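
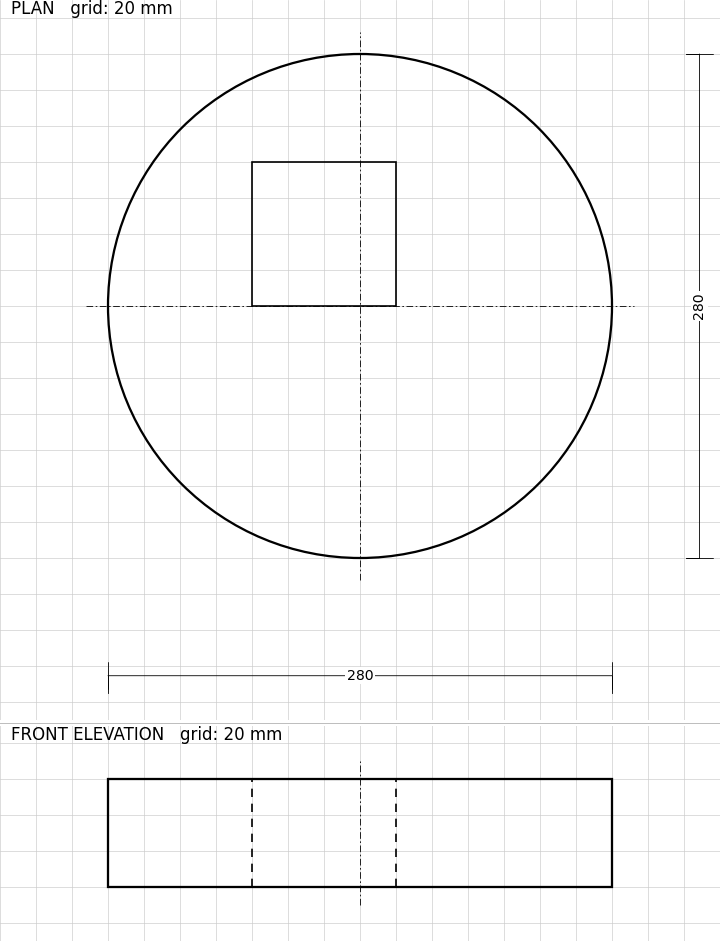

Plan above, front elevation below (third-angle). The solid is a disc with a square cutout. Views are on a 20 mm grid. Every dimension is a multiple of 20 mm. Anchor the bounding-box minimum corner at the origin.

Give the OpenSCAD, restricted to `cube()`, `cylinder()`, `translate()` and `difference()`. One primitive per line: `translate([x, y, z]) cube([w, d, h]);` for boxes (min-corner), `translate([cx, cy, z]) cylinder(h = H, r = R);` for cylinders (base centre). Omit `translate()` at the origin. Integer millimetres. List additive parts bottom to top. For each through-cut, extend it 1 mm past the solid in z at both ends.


difference() {
  translate([140, 140, 0]) cylinder(h = 60, r = 140);
  translate([80, 140, -1]) cube([80, 80, 62]);
}


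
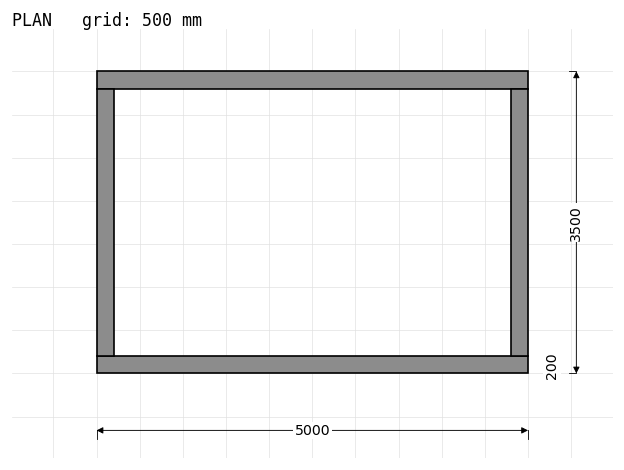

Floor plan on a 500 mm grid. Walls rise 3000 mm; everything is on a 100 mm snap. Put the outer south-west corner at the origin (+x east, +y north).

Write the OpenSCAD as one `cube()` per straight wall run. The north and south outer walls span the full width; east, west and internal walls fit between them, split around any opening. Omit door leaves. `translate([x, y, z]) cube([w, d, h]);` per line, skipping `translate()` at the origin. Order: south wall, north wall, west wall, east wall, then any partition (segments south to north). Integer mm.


cube([5000, 200, 3000]);
translate([0, 3300, 0]) cube([5000, 200, 3000]);
translate([0, 200, 0]) cube([200, 3100, 3000]);
translate([4800, 200, 0]) cube([200, 3100, 3000]);


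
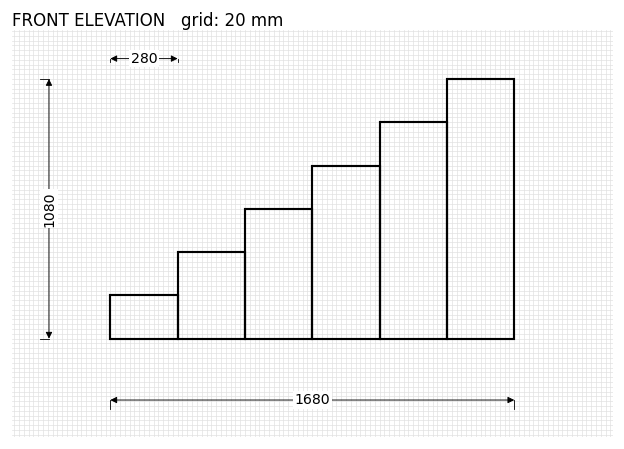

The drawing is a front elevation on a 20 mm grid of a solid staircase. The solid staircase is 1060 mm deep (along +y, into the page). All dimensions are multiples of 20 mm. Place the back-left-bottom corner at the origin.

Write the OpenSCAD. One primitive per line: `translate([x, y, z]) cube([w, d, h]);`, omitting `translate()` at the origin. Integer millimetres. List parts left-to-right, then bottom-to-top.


cube([280, 1060, 180]);
translate([280, 0, 0]) cube([280, 1060, 360]);
translate([560, 0, 0]) cube([280, 1060, 540]);
translate([840, 0, 0]) cube([280, 1060, 720]);
translate([1120, 0, 0]) cube([280, 1060, 900]);
translate([1400, 0, 0]) cube([280, 1060, 1080]);


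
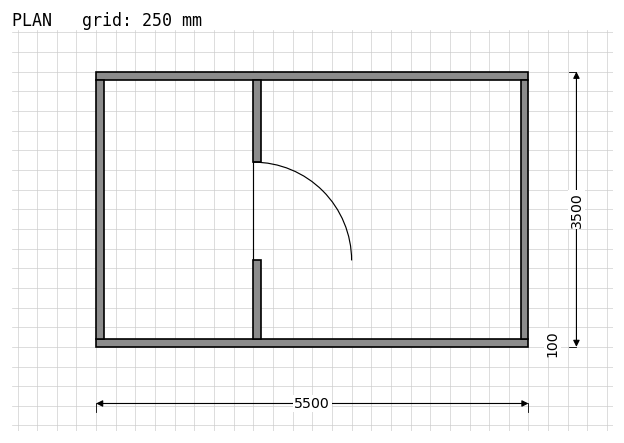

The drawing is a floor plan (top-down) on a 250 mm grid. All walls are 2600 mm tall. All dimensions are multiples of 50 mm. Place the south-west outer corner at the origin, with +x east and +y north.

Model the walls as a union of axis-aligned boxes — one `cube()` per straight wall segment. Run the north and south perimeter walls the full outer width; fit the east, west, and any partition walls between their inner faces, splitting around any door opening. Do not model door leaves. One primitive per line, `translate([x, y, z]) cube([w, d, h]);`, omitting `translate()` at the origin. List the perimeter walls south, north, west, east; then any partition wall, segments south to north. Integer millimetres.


cube([5500, 100, 2600]);
translate([0, 3400, 0]) cube([5500, 100, 2600]);
translate([0, 100, 0]) cube([100, 3300, 2600]);
translate([5400, 100, 0]) cube([100, 3300, 2600]);
translate([2000, 100, 0]) cube([100, 1000, 2600]);
translate([2000, 2350, 0]) cube([100, 1050, 2600]);


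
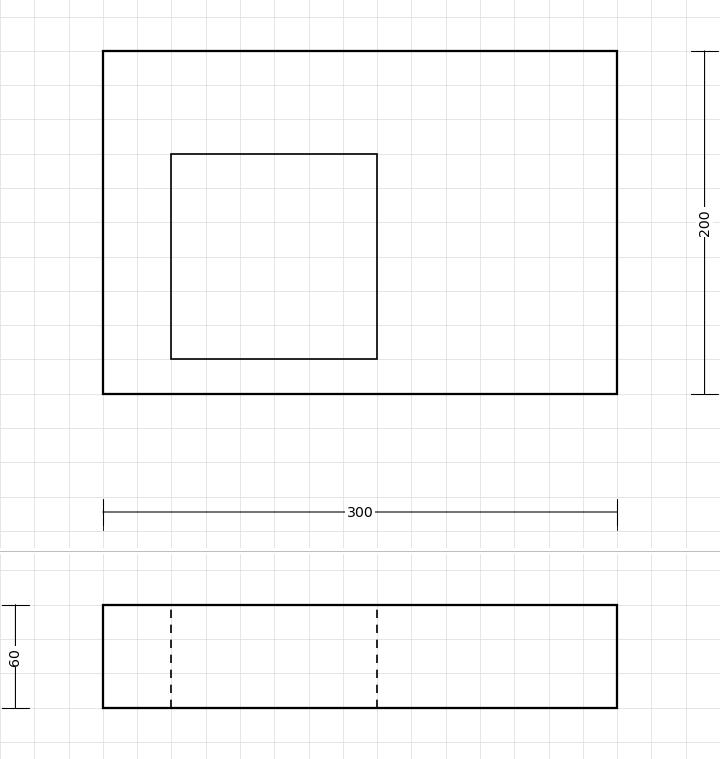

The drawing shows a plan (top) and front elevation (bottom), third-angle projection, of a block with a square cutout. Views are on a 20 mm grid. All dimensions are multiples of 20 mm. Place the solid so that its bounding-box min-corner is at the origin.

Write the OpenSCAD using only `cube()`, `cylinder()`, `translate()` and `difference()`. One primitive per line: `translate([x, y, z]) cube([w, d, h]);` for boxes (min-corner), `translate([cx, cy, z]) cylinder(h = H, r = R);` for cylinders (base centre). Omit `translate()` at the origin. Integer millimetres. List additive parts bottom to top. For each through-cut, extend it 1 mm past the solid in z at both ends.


difference() {
  cube([300, 200, 60]);
  translate([40, 20, -1]) cube([120, 120, 62]);
}


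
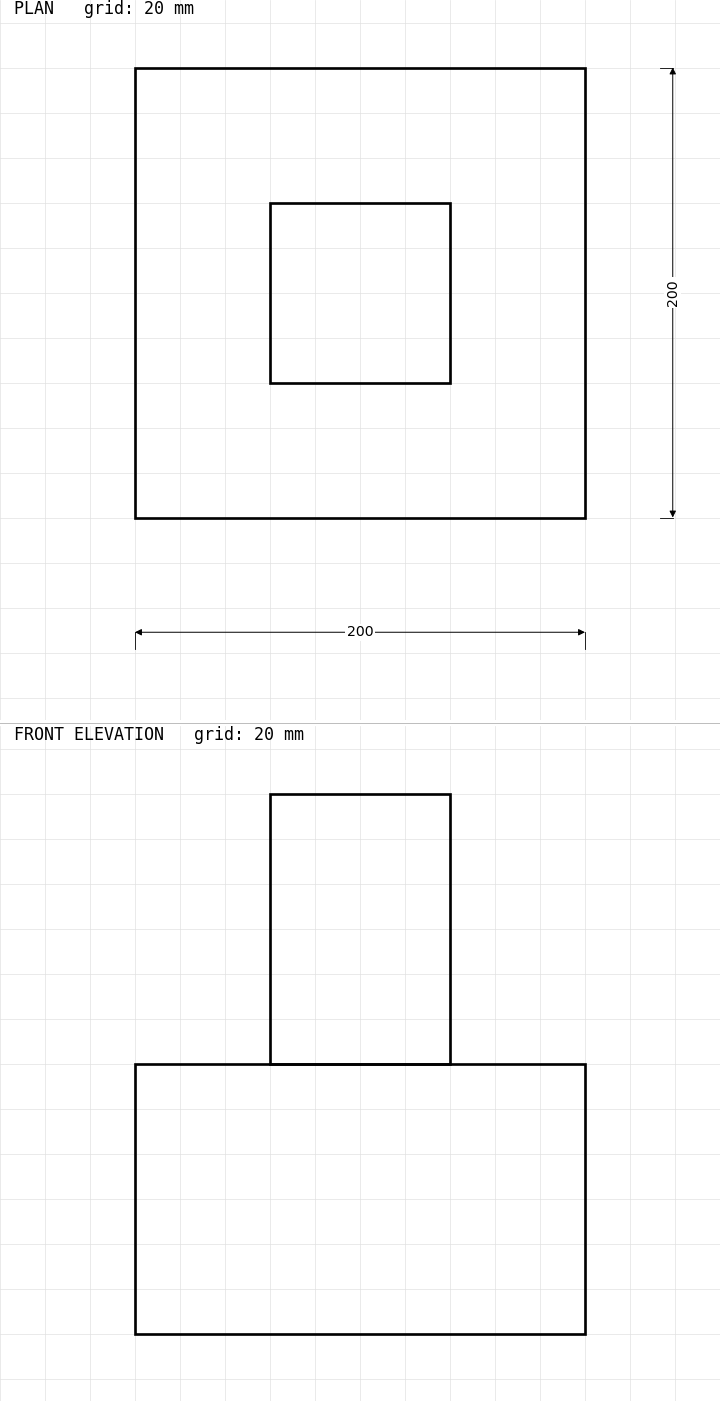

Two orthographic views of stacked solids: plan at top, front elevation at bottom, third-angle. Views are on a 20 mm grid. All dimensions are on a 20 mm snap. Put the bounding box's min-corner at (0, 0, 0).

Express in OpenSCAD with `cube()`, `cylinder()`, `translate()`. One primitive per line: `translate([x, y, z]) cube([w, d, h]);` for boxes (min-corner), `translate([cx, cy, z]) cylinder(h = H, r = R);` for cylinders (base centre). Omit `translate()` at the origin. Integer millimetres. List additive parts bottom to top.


cube([200, 200, 120]);
translate([60, 60, 120]) cube([80, 80, 120]);


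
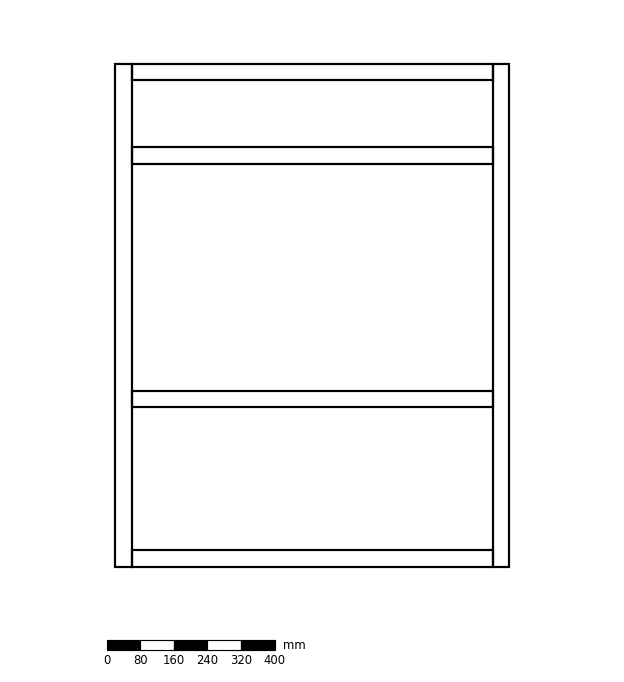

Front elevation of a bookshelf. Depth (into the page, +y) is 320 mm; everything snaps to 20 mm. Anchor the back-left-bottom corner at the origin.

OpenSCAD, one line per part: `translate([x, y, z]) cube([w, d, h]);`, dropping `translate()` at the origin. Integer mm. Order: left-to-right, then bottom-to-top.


cube([40, 320, 1200]);
translate([40, 0, 0]) cube([860, 320, 40]);
translate([40, 0, 380]) cube([860, 320, 40]);
translate([40, 0, 960]) cube([860, 320, 40]);
translate([40, 0, 1160]) cube([860, 320, 40]);
translate([900, 0, 0]) cube([40, 320, 1200]);


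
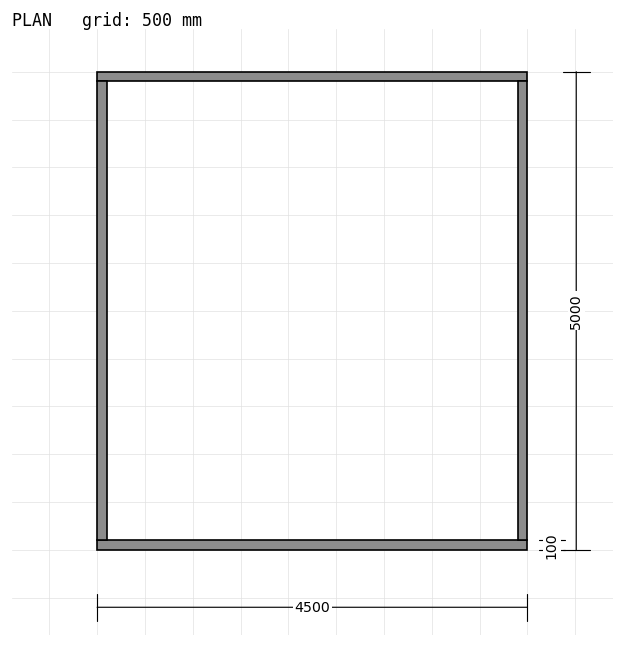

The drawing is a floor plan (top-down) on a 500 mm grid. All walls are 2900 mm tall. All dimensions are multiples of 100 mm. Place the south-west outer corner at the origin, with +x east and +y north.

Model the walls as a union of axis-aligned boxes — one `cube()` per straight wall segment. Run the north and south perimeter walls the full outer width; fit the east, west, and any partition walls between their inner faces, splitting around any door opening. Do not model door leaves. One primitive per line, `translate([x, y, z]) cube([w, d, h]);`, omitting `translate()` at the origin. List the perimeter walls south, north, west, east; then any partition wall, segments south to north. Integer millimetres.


cube([4500, 100, 2900]);
translate([0, 4900, 0]) cube([4500, 100, 2900]);
translate([0, 100, 0]) cube([100, 4800, 2900]);
translate([4400, 100, 0]) cube([100, 4800, 2900]);


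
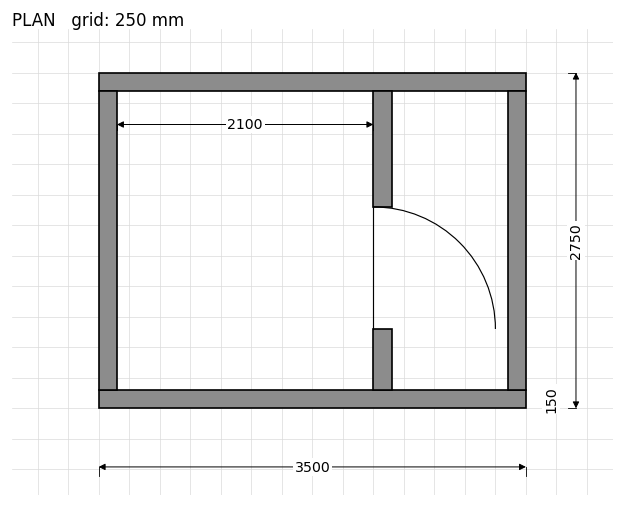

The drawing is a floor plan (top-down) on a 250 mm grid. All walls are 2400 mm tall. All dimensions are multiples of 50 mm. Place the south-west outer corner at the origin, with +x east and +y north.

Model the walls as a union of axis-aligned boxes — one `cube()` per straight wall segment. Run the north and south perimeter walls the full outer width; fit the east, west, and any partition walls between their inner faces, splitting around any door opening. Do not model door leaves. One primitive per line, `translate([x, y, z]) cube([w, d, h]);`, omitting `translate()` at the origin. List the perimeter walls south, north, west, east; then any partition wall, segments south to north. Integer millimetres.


cube([3500, 150, 2400]);
translate([0, 2600, 0]) cube([3500, 150, 2400]);
translate([0, 150, 0]) cube([150, 2450, 2400]);
translate([3350, 150, 0]) cube([150, 2450, 2400]);
translate([2250, 150, 0]) cube([150, 500, 2400]);
translate([2250, 1650, 0]) cube([150, 950, 2400]);


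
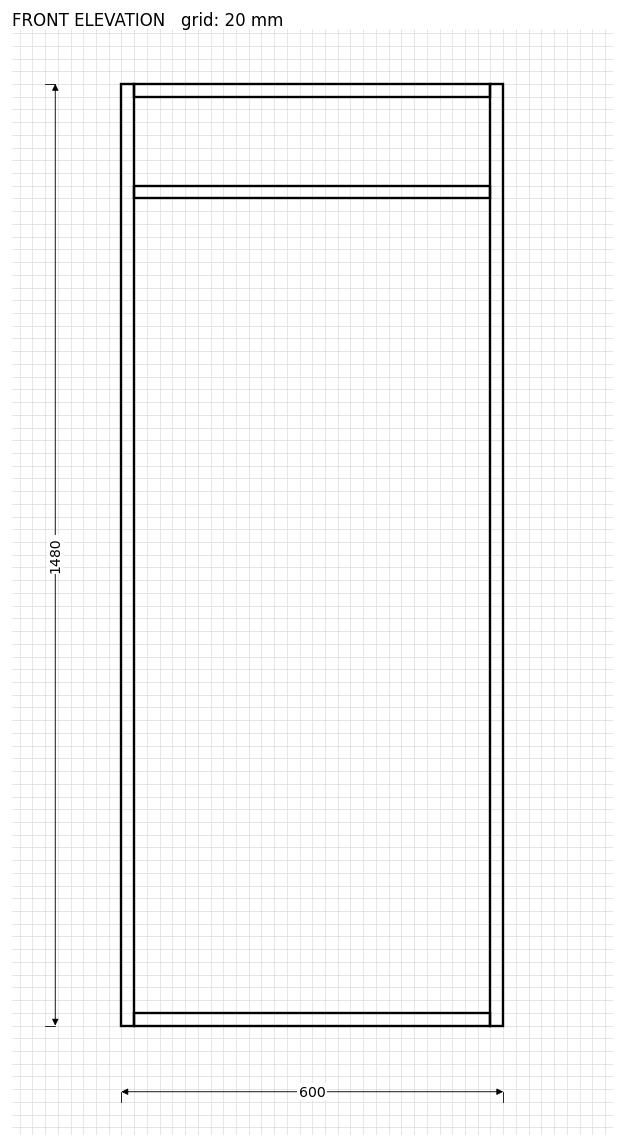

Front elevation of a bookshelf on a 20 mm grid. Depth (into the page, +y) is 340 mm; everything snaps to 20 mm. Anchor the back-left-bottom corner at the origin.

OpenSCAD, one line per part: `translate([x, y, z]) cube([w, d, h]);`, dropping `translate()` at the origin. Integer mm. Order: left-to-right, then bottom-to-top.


cube([20, 340, 1480]);
translate([20, 0, 0]) cube([560, 340, 20]);
translate([20, 0, 1300]) cube([560, 340, 20]);
translate([20, 0, 1460]) cube([560, 340, 20]);
translate([580, 0, 0]) cube([20, 340, 1480]);


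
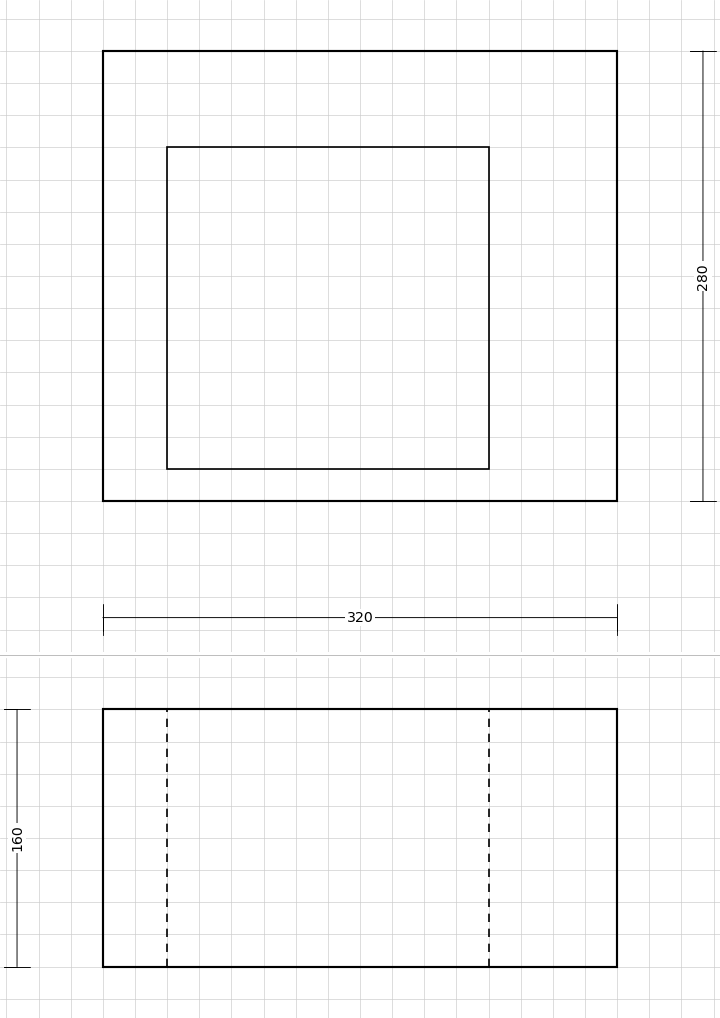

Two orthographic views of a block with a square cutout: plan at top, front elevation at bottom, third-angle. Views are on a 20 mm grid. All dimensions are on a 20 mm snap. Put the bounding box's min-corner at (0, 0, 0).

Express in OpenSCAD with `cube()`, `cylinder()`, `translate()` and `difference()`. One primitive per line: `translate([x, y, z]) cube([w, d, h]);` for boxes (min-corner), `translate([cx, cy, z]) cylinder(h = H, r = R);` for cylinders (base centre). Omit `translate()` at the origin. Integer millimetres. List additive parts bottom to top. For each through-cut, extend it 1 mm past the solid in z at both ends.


difference() {
  cube([320, 280, 160]);
  translate([40, 20, -1]) cube([200, 200, 162]);
}


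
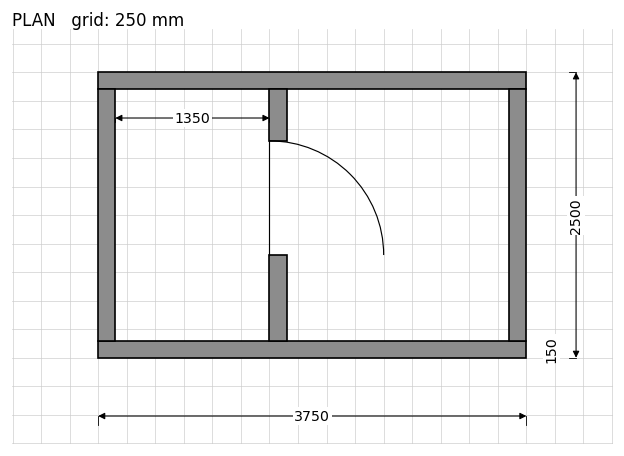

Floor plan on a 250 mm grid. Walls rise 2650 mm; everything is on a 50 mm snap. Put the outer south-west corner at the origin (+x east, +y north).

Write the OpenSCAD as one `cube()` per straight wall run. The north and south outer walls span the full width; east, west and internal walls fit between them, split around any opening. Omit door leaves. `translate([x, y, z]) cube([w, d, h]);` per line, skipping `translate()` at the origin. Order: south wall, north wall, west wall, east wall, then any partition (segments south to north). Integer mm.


cube([3750, 150, 2650]);
translate([0, 2350, 0]) cube([3750, 150, 2650]);
translate([0, 150, 0]) cube([150, 2200, 2650]);
translate([3600, 150, 0]) cube([150, 2200, 2650]);
translate([1500, 150, 0]) cube([150, 750, 2650]);
translate([1500, 1900, 0]) cube([150, 450, 2650]);


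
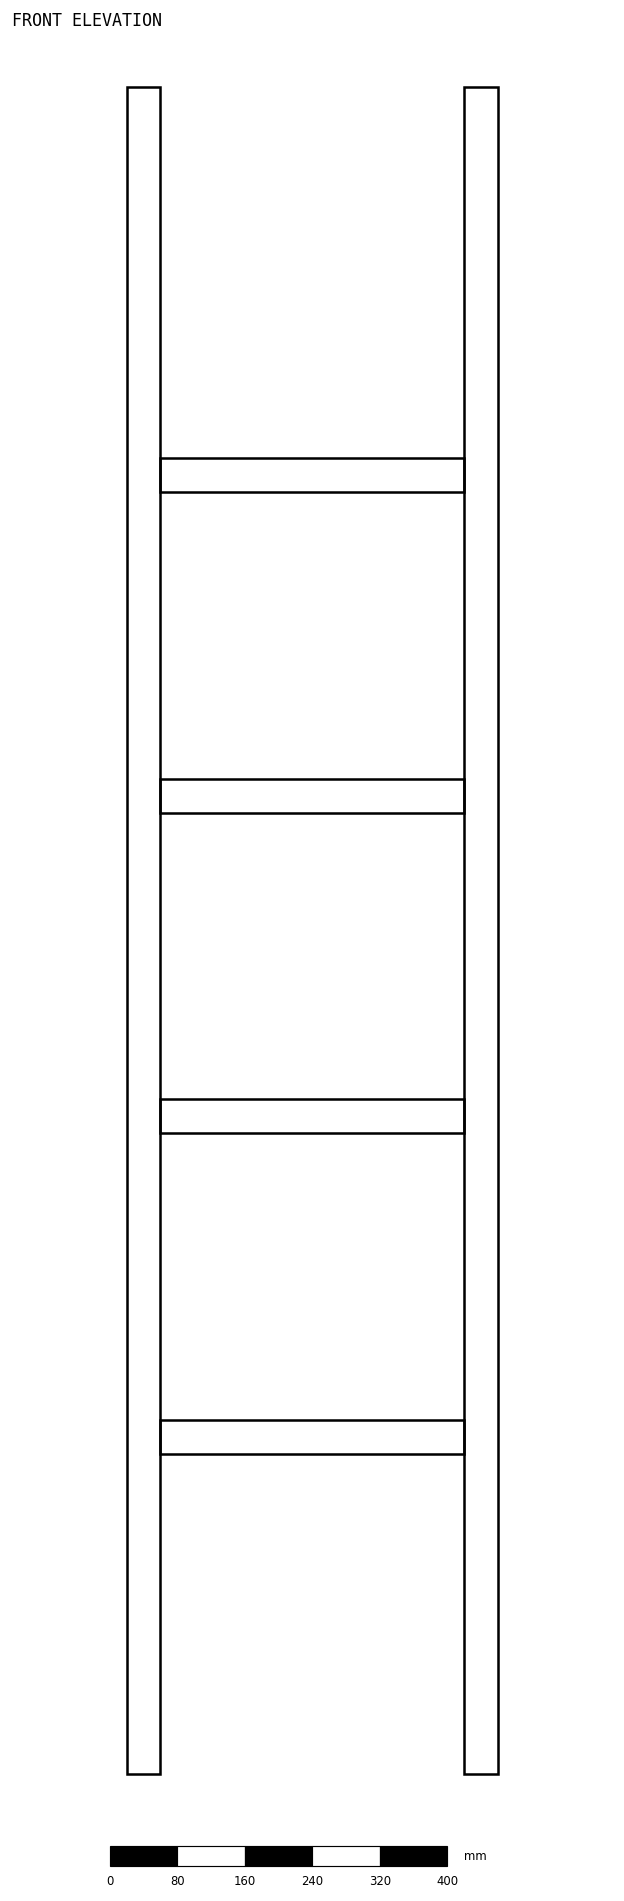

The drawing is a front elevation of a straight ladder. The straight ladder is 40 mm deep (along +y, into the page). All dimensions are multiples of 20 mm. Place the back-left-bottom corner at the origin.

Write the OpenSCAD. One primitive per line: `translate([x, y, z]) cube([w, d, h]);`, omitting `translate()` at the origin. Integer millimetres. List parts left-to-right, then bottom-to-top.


cube([40, 40, 2000]);
translate([40, 0, 380]) cube([360, 40, 40]);
translate([40, 0, 760]) cube([360, 40, 40]);
translate([40, 0, 1140]) cube([360, 40, 40]);
translate([40, 0, 1520]) cube([360, 40, 40]);
translate([400, 0, 0]) cube([40, 40, 2000]);


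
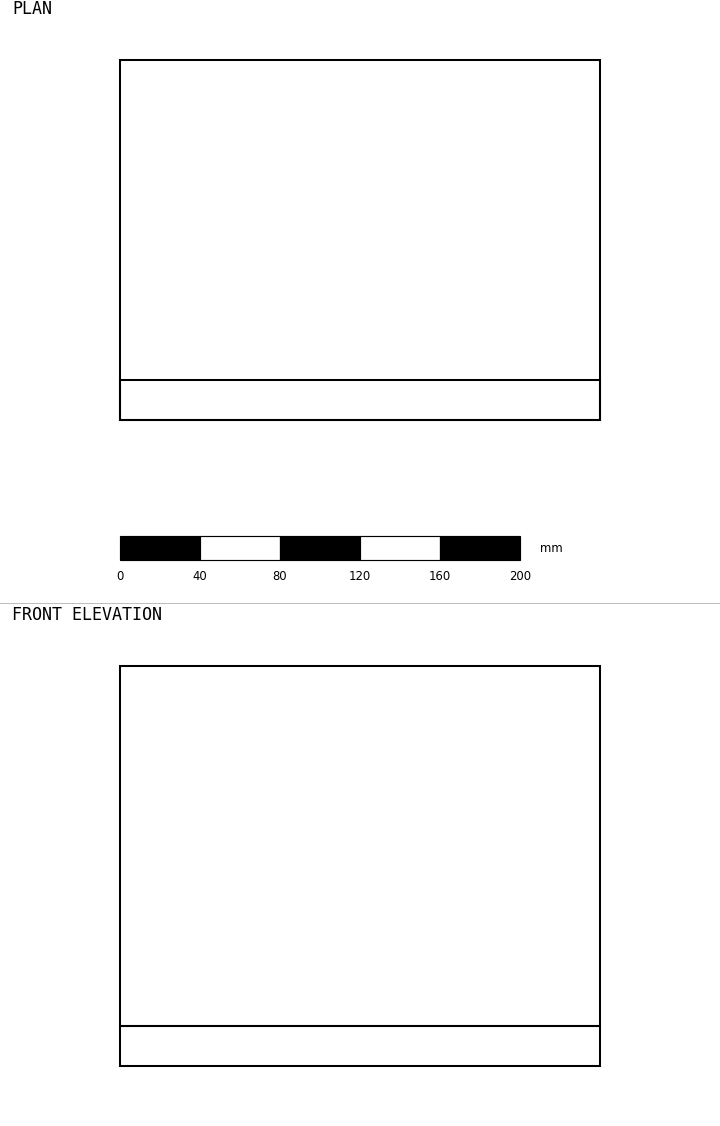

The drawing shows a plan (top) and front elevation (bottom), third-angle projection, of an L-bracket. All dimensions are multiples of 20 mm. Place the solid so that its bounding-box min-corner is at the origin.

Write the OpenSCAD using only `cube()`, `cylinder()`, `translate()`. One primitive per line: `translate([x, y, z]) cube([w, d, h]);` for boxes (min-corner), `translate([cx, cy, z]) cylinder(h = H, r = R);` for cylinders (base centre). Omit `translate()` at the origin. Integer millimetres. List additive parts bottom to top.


cube([240, 180, 20]);
translate([0, 0, 20]) cube([240, 20, 180]);


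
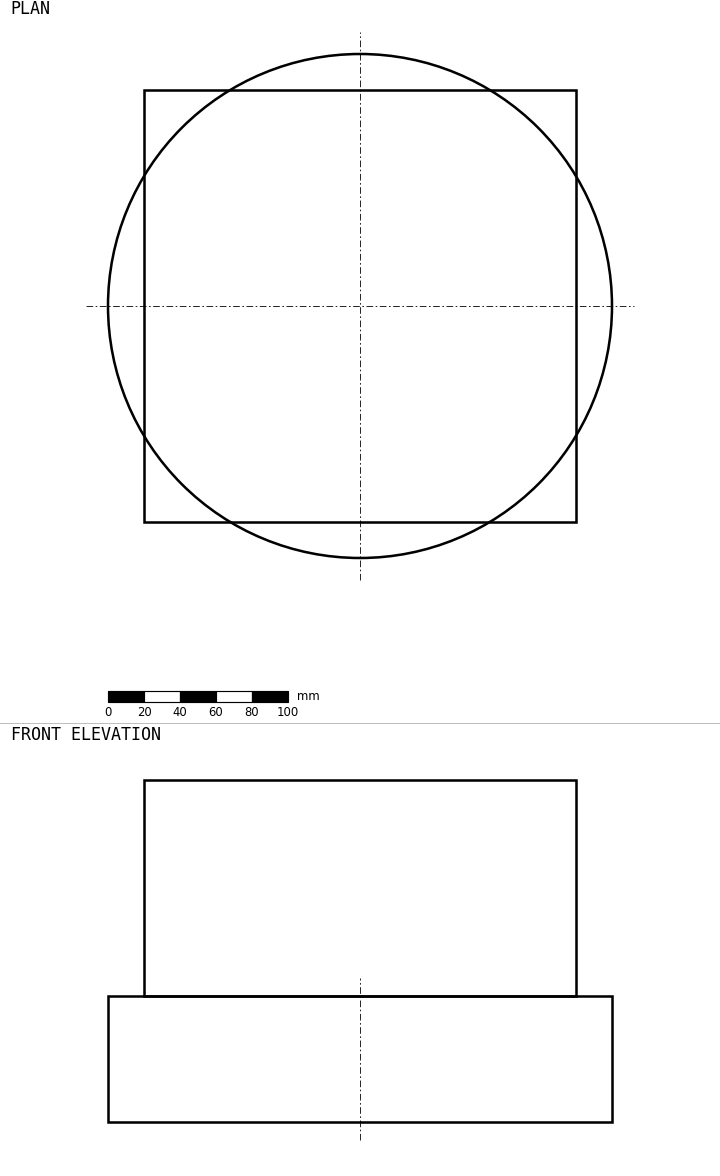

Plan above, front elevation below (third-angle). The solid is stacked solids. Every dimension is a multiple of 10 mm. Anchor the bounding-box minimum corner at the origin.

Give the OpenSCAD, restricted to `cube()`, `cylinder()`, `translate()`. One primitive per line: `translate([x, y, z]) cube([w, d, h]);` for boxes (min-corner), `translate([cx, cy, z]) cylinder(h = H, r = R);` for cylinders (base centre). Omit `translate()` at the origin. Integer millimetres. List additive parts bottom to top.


translate([140, 140, 0]) cylinder(h = 70, r = 140);
translate([20, 20, 70]) cube([240, 240, 120]);


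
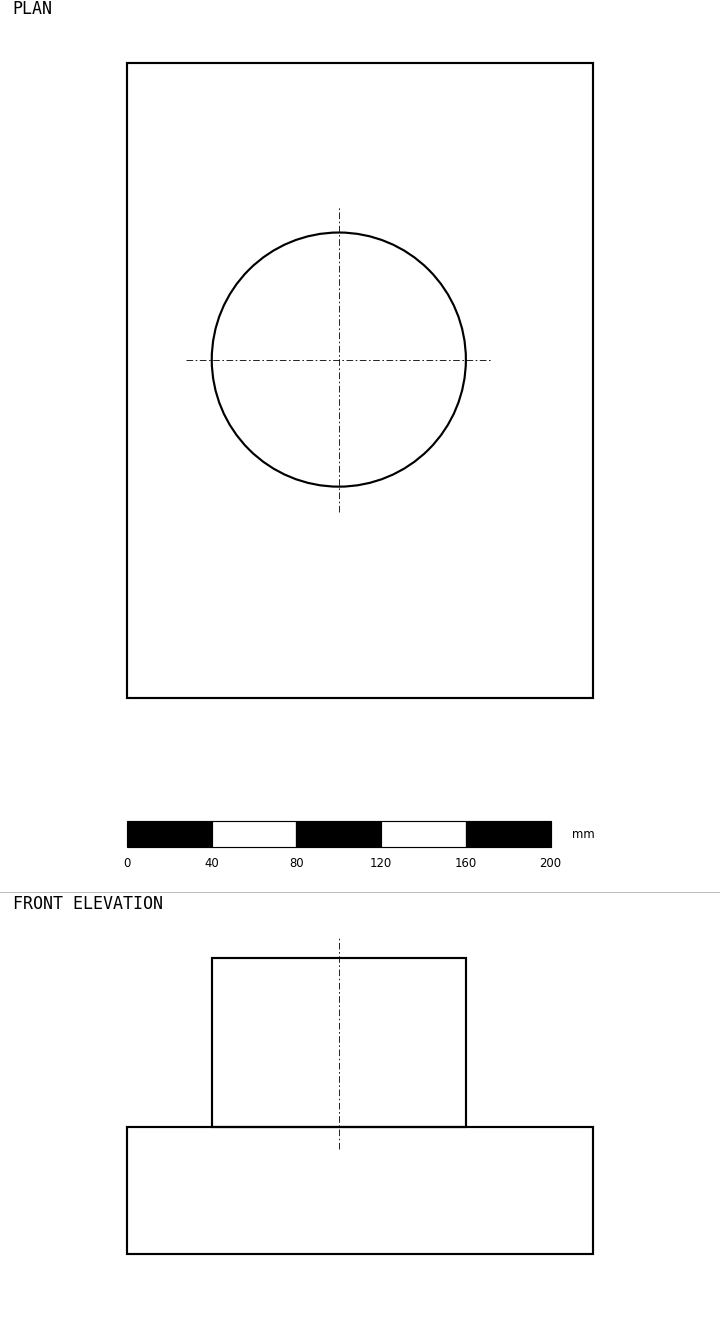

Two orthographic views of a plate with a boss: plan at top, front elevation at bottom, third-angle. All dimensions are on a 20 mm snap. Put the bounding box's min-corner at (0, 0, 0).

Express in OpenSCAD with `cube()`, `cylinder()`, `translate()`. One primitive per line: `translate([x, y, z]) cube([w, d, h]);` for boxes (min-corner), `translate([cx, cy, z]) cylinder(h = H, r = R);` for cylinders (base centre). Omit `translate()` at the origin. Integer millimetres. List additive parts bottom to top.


cube([220, 300, 60]);
translate([100, 160, 60]) cylinder(h = 80, r = 60);


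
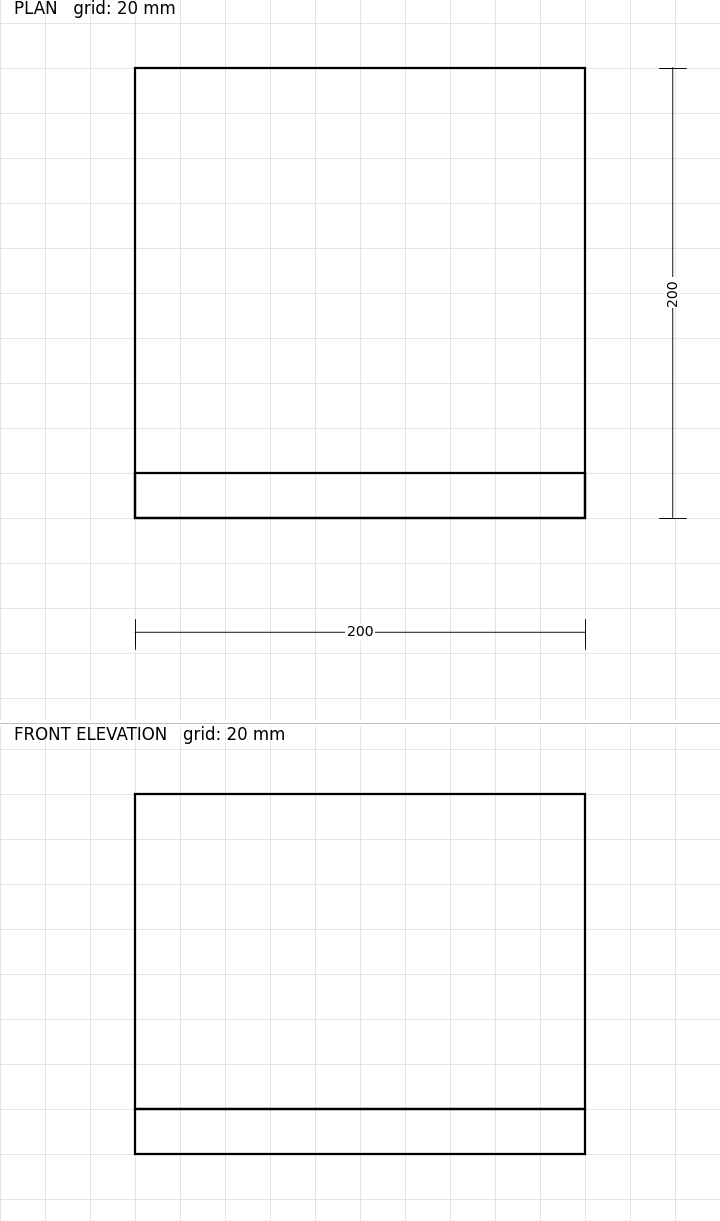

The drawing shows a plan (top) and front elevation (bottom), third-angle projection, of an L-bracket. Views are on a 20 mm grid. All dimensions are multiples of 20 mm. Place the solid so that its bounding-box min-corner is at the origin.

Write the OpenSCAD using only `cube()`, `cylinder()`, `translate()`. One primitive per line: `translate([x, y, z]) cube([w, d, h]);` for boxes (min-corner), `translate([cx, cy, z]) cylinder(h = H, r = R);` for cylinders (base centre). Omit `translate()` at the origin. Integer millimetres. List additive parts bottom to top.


cube([200, 200, 20]);
translate([0, 0, 20]) cube([200, 20, 140]);


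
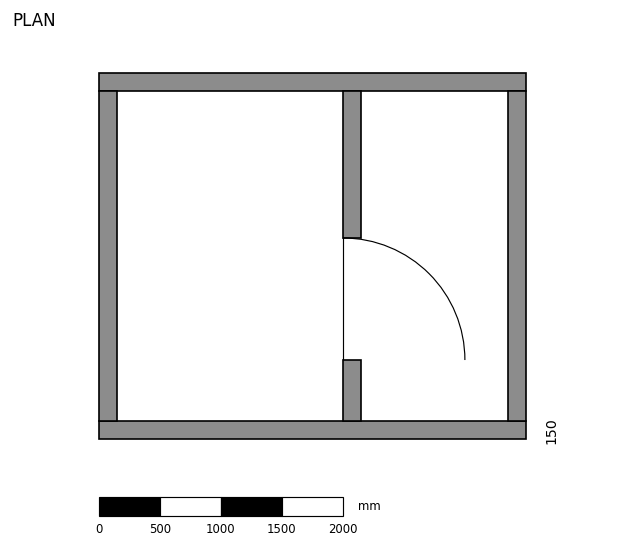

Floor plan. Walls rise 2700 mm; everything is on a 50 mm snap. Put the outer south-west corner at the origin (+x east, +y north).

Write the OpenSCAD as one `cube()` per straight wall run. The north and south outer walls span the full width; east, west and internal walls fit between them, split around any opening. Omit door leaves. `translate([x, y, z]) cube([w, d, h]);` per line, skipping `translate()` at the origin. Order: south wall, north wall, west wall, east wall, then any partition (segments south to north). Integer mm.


cube([3500, 150, 2700]);
translate([0, 2850, 0]) cube([3500, 150, 2700]);
translate([0, 150, 0]) cube([150, 2700, 2700]);
translate([3350, 150, 0]) cube([150, 2700, 2700]);
translate([2000, 150, 0]) cube([150, 500, 2700]);
translate([2000, 1650, 0]) cube([150, 1200, 2700]);


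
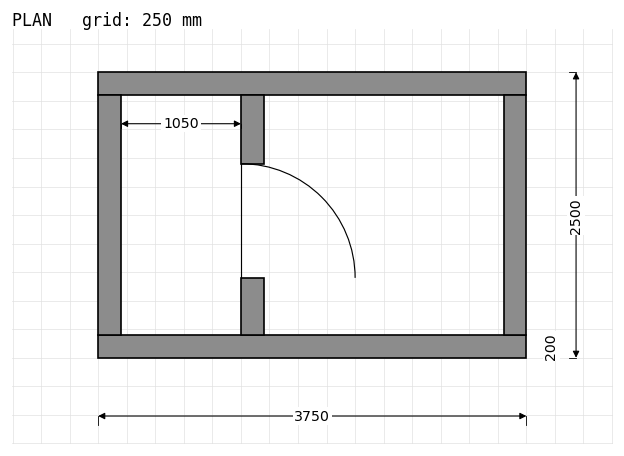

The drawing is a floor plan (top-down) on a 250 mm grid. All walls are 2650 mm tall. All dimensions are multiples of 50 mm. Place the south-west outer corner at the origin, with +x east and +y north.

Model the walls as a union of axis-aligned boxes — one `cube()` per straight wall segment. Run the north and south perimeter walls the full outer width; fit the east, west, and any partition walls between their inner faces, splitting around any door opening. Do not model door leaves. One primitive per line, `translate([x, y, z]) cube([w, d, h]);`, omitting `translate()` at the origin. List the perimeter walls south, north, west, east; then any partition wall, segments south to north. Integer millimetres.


cube([3750, 200, 2650]);
translate([0, 2300, 0]) cube([3750, 200, 2650]);
translate([0, 200, 0]) cube([200, 2100, 2650]);
translate([3550, 200, 0]) cube([200, 2100, 2650]);
translate([1250, 200, 0]) cube([200, 500, 2650]);
translate([1250, 1700, 0]) cube([200, 600, 2650]);


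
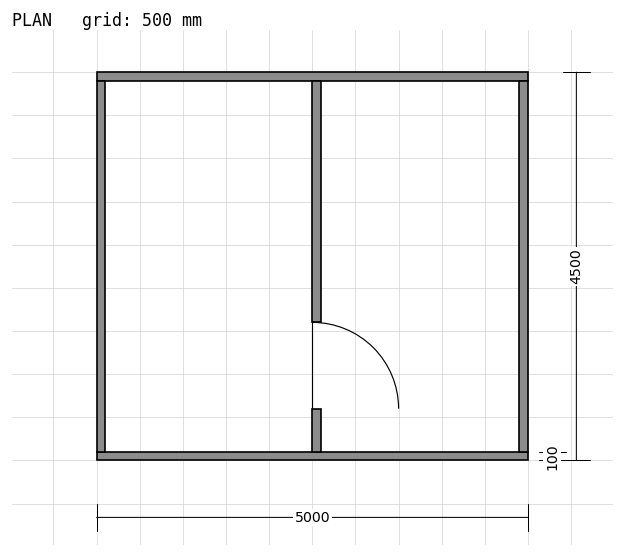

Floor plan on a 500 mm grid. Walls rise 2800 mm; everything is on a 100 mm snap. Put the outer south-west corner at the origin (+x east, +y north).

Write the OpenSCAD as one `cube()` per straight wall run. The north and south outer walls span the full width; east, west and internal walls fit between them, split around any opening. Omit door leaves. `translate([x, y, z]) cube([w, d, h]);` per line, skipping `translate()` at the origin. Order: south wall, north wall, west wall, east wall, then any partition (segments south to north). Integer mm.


cube([5000, 100, 2800]);
translate([0, 4400, 0]) cube([5000, 100, 2800]);
translate([0, 100, 0]) cube([100, 4300, 2800]);
translate([4900, 100, 0]) cube([100, 4300, 2800]);
translate([2500, 100, 0]) cube([100, 500, 2800]);
translate([2500, 1600, 0]) cube([100, 2800, 2800]);


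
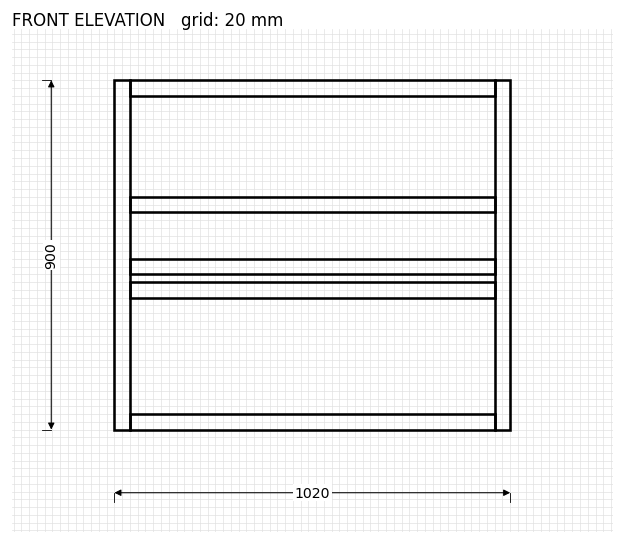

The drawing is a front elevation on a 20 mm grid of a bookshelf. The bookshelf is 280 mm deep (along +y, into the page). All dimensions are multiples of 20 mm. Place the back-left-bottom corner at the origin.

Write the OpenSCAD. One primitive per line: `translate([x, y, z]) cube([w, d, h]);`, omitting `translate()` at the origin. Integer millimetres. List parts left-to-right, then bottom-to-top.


cube([40, 280, 900]);
translate([40, 0, 0]) cube([940, 280, 40]);
translate([40, 0, 340]) cube([940, 280, 40]);
translate([40, 0, 400]) cube([940, 280, 40]);
translate([40, 0, 560]) cube([940, 280, 40]);
translate([40, 0, 860]) cube([940, 280, 40]);
translate([980, 0, 0]) cube([40, 280, 900]);


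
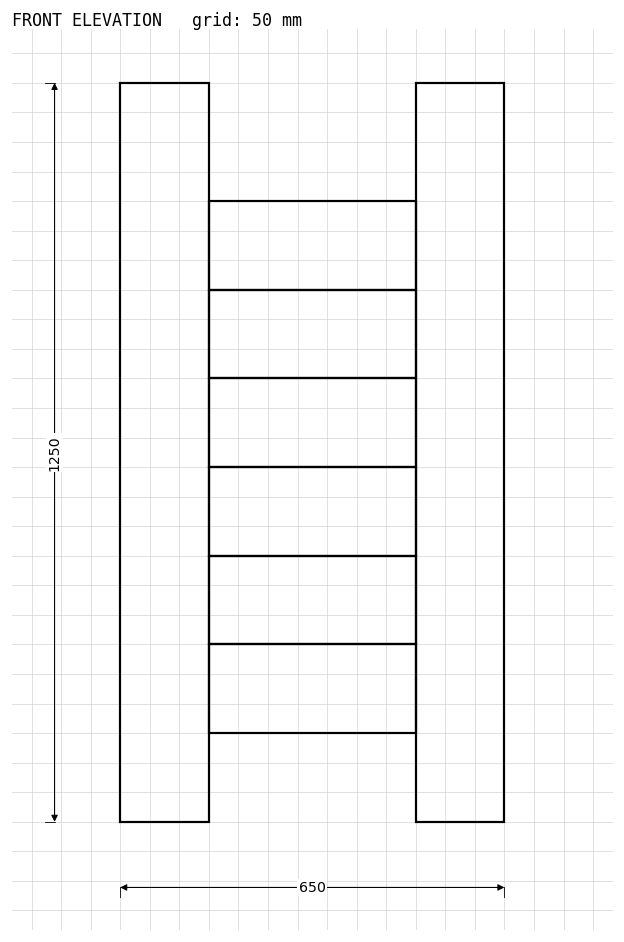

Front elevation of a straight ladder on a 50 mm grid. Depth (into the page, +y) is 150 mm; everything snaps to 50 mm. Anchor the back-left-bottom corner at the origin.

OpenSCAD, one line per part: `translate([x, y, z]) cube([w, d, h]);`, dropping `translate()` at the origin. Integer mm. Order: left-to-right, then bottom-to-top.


cube([150, 150, 1250]);
translate([150, 0, 150]) cube([350, 150, 150]);
translate([150, 0, 300]) cube([350, 150, 150]);
translate([150, 0, 450]) cube([350, 150, 150]);
translate([150, 0, 600]) cube([350, 150, 150]);
translate([150, 0, 750]) cube([350, 150, 150]);
translate([150, 0, 900]) cube([350, 150, 150]);
translate([500, 0, 0]) cube([150, 150, 1250]);


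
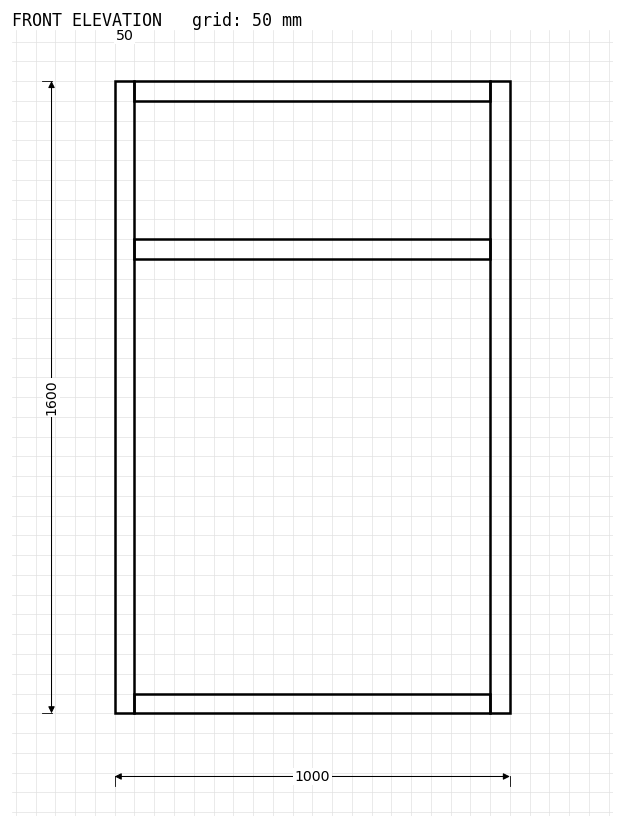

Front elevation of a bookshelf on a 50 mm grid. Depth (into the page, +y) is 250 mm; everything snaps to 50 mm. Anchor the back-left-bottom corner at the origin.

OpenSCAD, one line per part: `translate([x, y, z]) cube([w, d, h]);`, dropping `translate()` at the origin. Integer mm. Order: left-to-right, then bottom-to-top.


cube([50, 250, 1600]);
translate([50, 0, 0]) cube([900, 250, 50]);
translate([50, 0, 1150]) cube([900, 250, 50]);
translate([50, 0, 1550]) cube([900, 250, 50]);
translate([950, 0, 0]) cube([50, 250, 1600]);


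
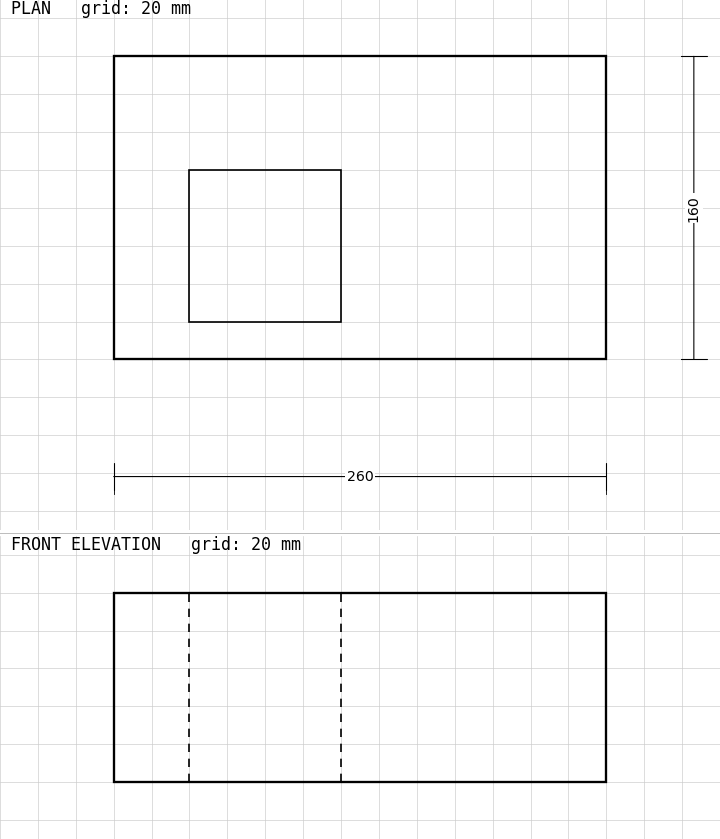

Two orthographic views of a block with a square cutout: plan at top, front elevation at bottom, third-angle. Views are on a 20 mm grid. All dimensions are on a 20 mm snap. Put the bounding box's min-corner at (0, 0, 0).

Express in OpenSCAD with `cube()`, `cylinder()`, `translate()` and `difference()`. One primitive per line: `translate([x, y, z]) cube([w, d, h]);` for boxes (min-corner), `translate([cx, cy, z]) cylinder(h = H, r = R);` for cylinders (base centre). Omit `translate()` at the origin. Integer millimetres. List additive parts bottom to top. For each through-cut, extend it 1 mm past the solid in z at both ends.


difference() {
  cube([260, 160, 100]);
  translate([40, 20, -1]) cube([80, 80, 102]);
}


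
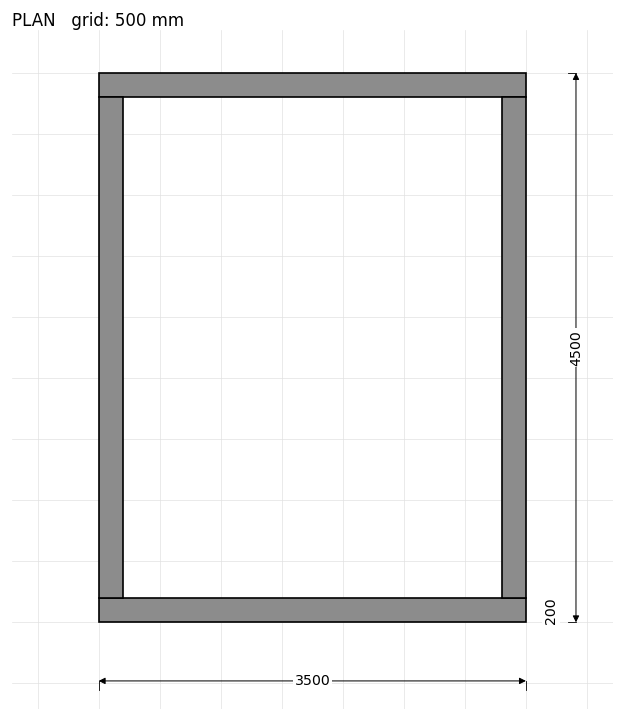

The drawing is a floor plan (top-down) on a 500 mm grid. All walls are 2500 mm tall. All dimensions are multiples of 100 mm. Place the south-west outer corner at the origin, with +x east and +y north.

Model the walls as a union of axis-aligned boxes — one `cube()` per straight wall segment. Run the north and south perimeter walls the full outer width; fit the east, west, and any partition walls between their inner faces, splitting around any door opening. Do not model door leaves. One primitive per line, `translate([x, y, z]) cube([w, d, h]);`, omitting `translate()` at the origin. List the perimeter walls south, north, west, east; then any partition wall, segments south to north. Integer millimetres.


cube([3500, 200, 2500]);
translate([0, 4300, 0]) cube([3500, 200, 2500]);
translate([0, 200, 0]) cube([200, 4100, 2500]);
translate([3300, 200, 0]) cube([200, 4100, 2500]);


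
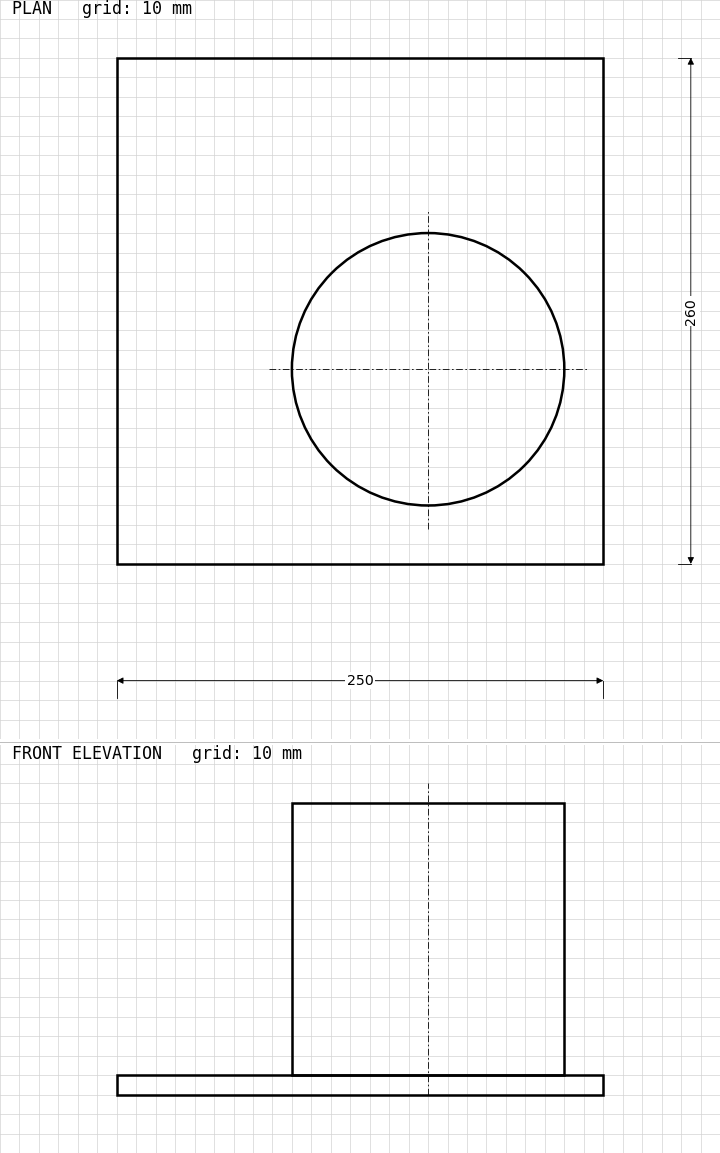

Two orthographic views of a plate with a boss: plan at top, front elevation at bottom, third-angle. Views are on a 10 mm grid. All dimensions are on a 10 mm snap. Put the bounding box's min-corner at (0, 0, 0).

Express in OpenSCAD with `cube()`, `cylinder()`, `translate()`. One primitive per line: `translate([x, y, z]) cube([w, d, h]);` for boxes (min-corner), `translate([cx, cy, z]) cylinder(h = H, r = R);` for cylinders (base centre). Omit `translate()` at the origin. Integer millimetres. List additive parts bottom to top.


cube([250, 260, 10]);
translate([160, 100, 10]) cylinder(h = 140, r = 70);


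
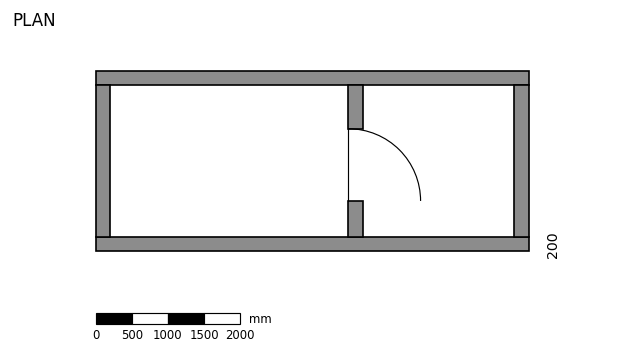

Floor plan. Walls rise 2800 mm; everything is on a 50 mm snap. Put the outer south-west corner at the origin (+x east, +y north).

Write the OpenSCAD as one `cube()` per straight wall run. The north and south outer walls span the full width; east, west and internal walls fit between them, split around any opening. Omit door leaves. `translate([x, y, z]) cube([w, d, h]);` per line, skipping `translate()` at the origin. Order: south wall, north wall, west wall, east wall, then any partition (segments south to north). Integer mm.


cube([6000, 200, 2800]);
translate([0, 2300, 0]) cube([6000, 200, 2800]);
translate([0, 200, 0]) cube([200, 2100, 2800]);
translate([5800, 200, 0]) cube([200, 2100, 2800]);
translate([3500, 200, 0]) cube([200, 500, 2800]);
translate([3500, 1700, 0]) cube([200, 600, 2800]);


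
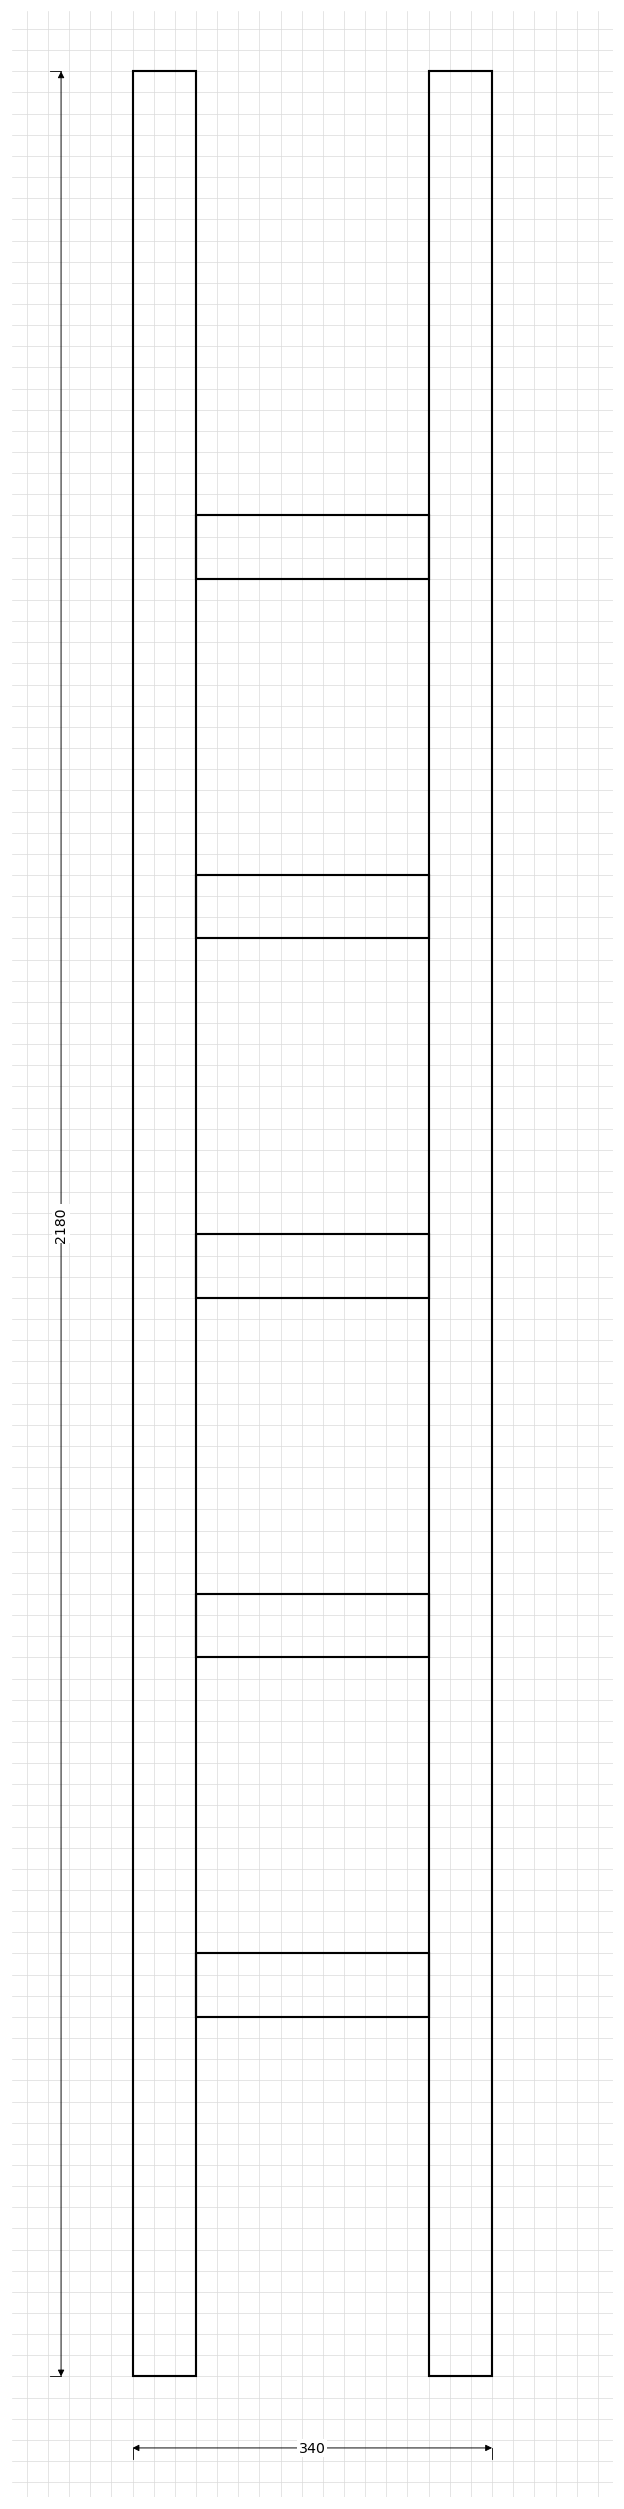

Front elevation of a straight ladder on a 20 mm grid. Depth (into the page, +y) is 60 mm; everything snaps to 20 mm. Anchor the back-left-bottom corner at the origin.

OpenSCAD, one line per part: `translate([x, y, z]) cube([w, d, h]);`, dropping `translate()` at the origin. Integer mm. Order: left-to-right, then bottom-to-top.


cube([60, 60, 2180]);
translate([60, 0, 340]) cube([220, 60, 60]);
translate([60, 0, 680]) cube([220, 60, 60]);
translate([60, 0, 1020]) cube([220, 60, 60]);
translate([60, 0, 1360]) cube([220, 60, 60]);
translate([60, 0, 1700]) cube([220, 60, 60]);
translate([280, 0, 0]) cube([60, 60, 2180]);


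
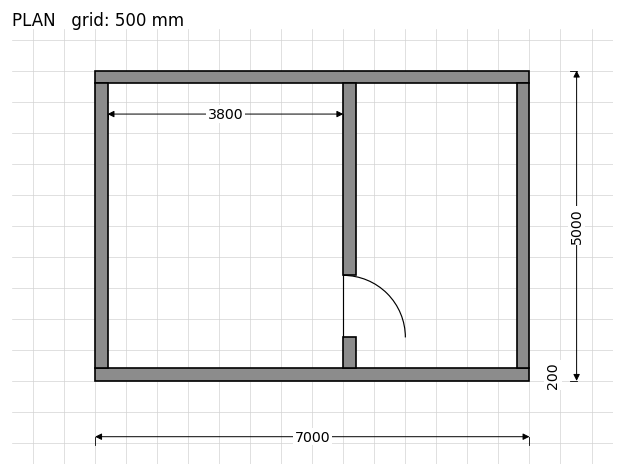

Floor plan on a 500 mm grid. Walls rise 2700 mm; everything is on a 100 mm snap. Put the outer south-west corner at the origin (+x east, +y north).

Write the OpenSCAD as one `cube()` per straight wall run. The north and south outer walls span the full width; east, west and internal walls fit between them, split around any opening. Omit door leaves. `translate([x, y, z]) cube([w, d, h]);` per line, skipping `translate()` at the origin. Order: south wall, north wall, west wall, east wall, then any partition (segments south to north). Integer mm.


cube([7000, 200, 2700]);
translate([0, 4800, 0]) cube([7000, 200, 2700]);
translate([0, 200, 0]) cube([200, 4600, 2700]);
translate([6800, 200, 0]) cube([200, 4600, 2700]);
translate([4000, 200, 0]) cube([200, 500, 2700]);
translate([4000, 1700, 0]) cube([200, 3100, 2700]);


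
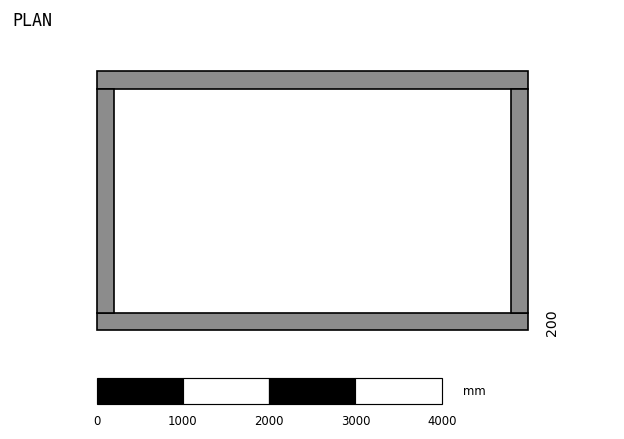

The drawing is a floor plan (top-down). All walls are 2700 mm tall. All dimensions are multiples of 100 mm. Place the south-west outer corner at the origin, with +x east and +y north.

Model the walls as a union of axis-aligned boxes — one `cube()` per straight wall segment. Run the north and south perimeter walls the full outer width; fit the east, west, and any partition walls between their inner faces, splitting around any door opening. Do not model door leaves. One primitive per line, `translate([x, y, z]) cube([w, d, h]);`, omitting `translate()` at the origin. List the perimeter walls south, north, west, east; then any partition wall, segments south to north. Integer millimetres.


cube([5000, 200, 2700]);
translate([0, 2800, 0]) cube([5000, 200, 2700]);
translate([0, 200, 0]) cube([200, 2600, 2700]);
translate([4800, 200, 0]) cube([200, 2600, 2700]);


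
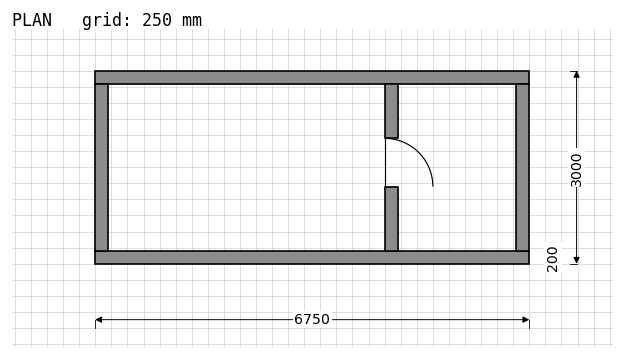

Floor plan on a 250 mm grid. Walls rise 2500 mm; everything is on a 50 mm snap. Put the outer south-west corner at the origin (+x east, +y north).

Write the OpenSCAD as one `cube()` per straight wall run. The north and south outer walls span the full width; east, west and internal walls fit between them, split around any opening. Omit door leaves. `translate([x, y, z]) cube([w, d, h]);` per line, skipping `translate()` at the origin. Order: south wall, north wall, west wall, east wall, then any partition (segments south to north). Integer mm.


cube([6750, 200, 2500]);
translate([0, 2800, 0]) cube([6750, 200, 2500]);
translate([0, 200, 0]) cube([200, 2600, 2500]);
translate([6550, 200, 0]) cube([200, 2600, 2500]);
translate([4500, 200, 0]) cube([200, 1000, 2500]);
translate([4500, 1950, 0]) cube([200, 850, 2500]);


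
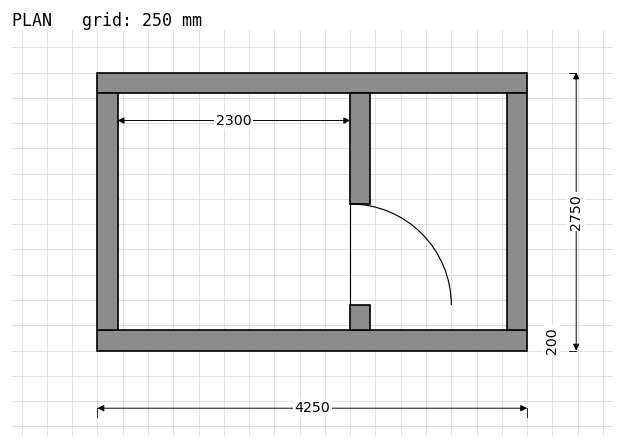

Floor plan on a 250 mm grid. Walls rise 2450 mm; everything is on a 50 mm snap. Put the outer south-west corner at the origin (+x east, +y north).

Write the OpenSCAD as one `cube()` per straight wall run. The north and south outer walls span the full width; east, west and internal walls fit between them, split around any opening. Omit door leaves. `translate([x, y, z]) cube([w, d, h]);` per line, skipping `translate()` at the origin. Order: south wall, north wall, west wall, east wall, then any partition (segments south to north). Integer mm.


cube([4250, 200, 2450]);
translate([0, 2550, 0]) cube([4250, 200, 2450]);
translate([0, 200, 0]) cube([200, 2350, 2450]);
translate([4050, 200, 0]) cube([200, 2350, 2450]);
translate([2500, 200, 0]) cube([200, 250, 2450]);
translate([2500, 1450, 0]) cube([200, 1100, 2450]);


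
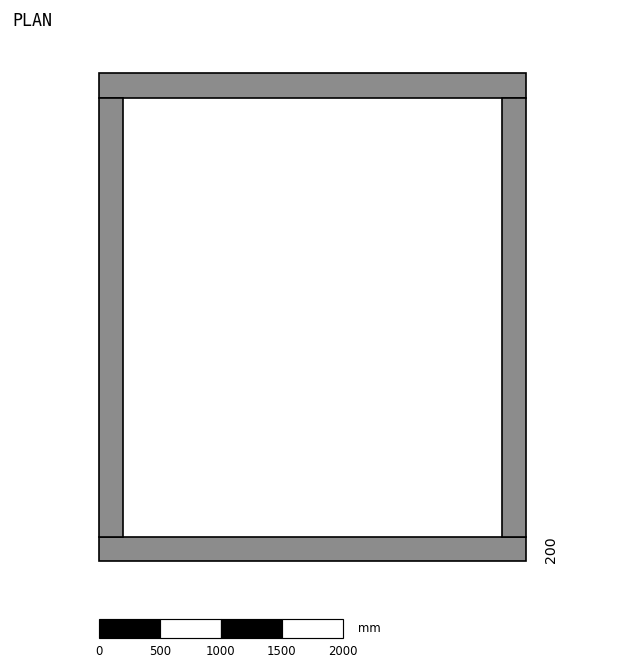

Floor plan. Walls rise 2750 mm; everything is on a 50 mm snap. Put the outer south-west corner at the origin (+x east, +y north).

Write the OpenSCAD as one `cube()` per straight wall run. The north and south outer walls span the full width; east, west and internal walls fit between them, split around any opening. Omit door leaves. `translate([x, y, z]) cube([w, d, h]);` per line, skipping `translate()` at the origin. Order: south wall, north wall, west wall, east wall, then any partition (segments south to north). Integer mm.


cube([3500, 200, 2750]);
translate([0, 3800, 0]) cube([3500, 200, 2750]);
translate([0, 200, 0]) cube([200, 3600, 2750]);
translate([3300, 200, 0]) cube([200, 3600, 2750]);


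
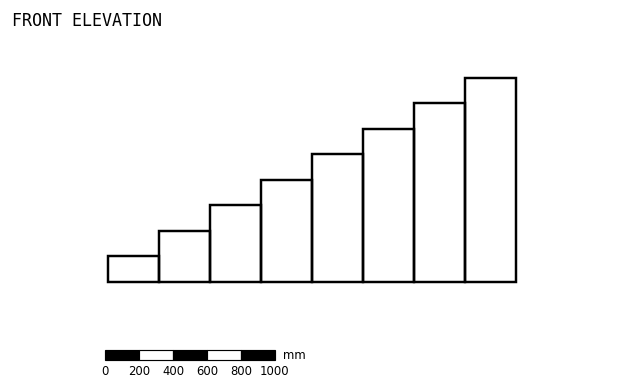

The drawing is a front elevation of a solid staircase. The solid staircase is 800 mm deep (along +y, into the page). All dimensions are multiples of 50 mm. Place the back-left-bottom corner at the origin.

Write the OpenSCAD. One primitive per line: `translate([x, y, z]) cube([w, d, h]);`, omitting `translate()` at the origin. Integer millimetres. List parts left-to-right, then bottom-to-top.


cube([300, 800, 150]);
translate([300, 0, 0]) cube([300, 800, 300]);
translate([600, 0, 0]) cube([300, 800, 450]);
translate([900, 0, 0]) cube([300, 800, 600]);
translate([1200, 0, 0]) cube([300, 800, 750]);
translate([1500, 0, 0]) cube([300, 800, 900]);
translate([1800, 0, 0]) cube([300, 800, 1050]);
translate([2100, 0, 0]) cube([300, 800, 1200]);


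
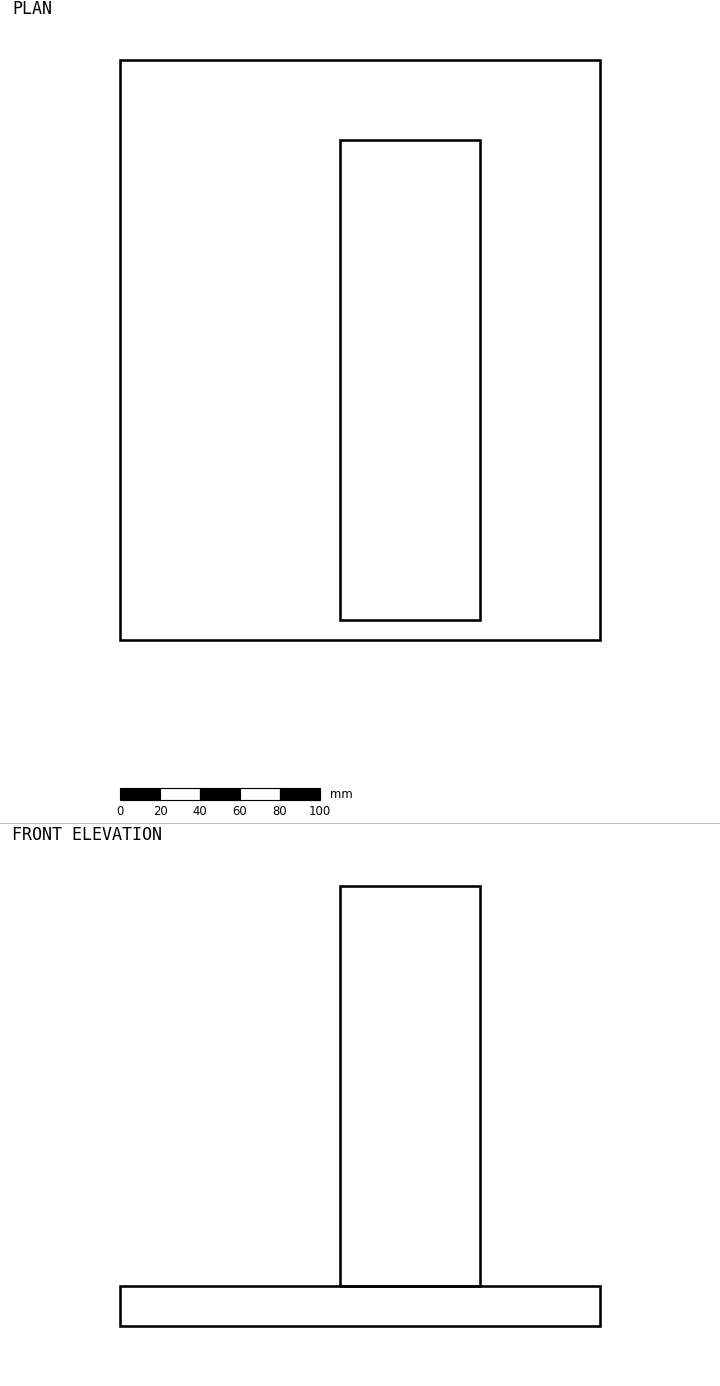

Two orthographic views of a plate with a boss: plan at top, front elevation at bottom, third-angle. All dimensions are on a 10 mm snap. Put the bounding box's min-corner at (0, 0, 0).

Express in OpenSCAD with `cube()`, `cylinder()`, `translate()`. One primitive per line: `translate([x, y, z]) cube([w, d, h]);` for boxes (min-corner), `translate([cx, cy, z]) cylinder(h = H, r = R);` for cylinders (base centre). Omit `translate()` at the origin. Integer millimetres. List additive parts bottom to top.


cube([240, 290, 20]);
translate([110, 10, 20]) cube([70, 240, 200]);


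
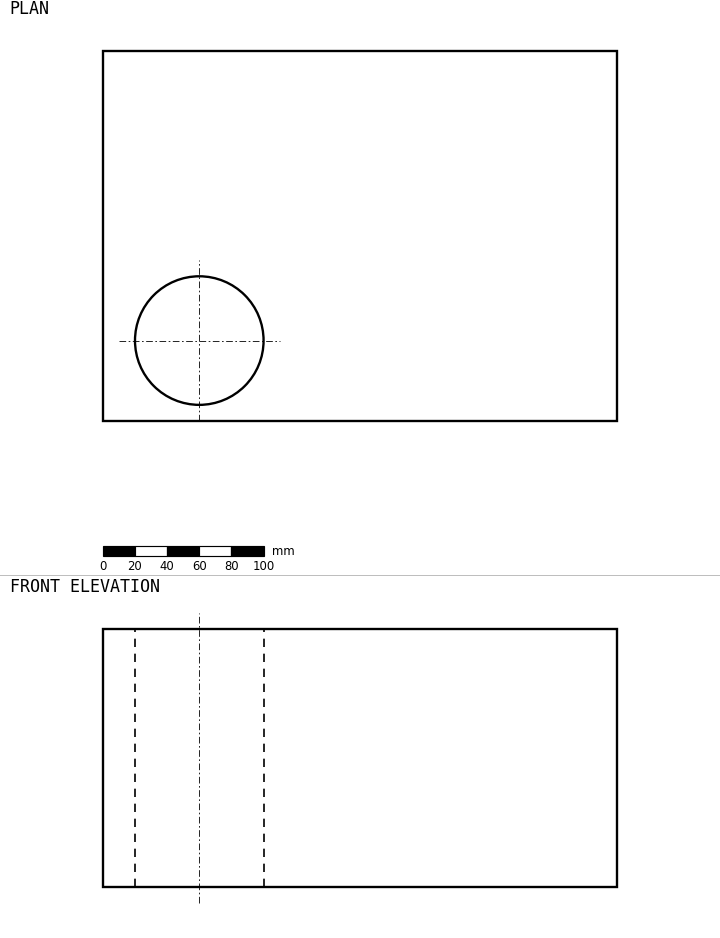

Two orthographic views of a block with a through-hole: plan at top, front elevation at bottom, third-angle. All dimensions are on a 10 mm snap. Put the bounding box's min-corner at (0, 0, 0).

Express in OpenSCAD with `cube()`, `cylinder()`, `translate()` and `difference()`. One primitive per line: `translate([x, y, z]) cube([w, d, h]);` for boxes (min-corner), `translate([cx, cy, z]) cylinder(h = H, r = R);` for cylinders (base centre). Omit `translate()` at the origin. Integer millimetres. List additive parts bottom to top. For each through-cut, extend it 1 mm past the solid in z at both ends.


difference() {
  cube([320, 230, 160]);
  translate([60, 50, -1]) cylinder(h = 162, r = 40);
}


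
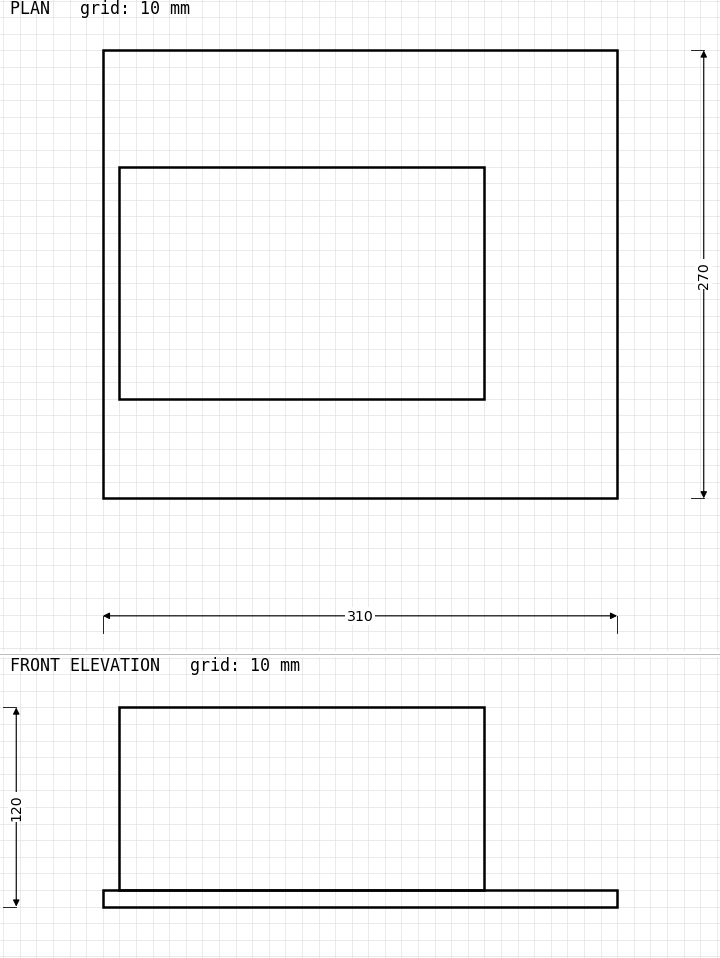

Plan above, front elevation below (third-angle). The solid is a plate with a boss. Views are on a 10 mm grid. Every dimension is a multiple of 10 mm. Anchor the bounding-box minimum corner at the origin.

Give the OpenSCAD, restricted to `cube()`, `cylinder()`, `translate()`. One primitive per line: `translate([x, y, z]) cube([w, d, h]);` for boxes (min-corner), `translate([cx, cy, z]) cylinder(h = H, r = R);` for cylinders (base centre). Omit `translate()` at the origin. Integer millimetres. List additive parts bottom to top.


cube([310, 270, 10]);
translate([10, 60, 10]) cube([220, 140, 110]);


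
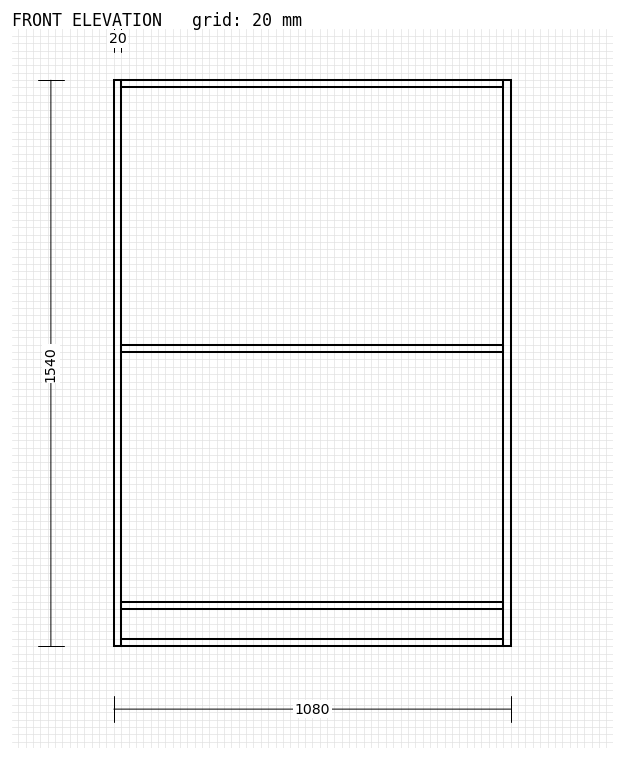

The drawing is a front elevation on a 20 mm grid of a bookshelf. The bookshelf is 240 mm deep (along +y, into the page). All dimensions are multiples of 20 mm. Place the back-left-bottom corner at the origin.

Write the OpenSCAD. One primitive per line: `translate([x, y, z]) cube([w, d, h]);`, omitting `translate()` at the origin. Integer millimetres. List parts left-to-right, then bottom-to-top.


cube([20, 240, 1540]);
translate([20, 0, 0]) cube([1040, 240, 20]);
translate([20, 0, 100]) cube([1040, 240, 20]);
translate([20, 0, 800]) cube([1040, 240, 20]);
translate([20, 0, 1520]) cube([1040, 240, 20]);
translate([1060, 0, 0]) cube([20, 240, 1540]);
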